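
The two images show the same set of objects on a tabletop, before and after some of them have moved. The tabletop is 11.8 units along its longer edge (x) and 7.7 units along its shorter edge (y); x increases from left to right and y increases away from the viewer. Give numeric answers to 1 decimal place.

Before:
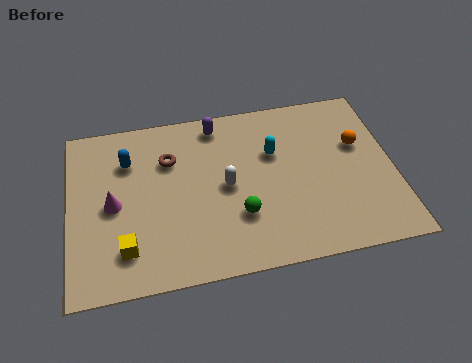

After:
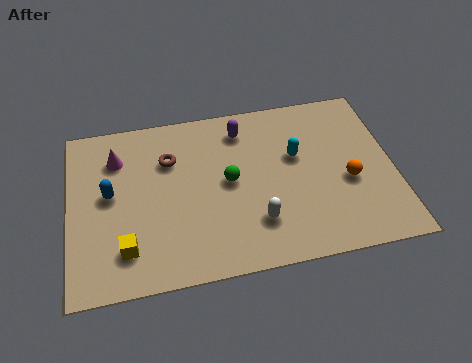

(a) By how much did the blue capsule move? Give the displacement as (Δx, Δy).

(-0.7, -1.4)

From the two frames, the blue capsule sits at roughly (2.2, 5.6) before and (1.5, 4.2) after.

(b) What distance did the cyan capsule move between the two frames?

0.9

The cyan capsule was near (7.5, 5.0) before and (8.3, 4.7) after, so it travelled √(0.8² + 0.3²) ≈ 0.9 units.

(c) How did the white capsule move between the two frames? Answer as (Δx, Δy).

(1.0, -1.8)

The white capsule started near (5.7, 3.8) and ended near (6.7, 2.0).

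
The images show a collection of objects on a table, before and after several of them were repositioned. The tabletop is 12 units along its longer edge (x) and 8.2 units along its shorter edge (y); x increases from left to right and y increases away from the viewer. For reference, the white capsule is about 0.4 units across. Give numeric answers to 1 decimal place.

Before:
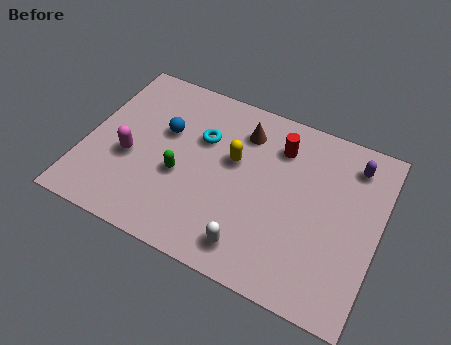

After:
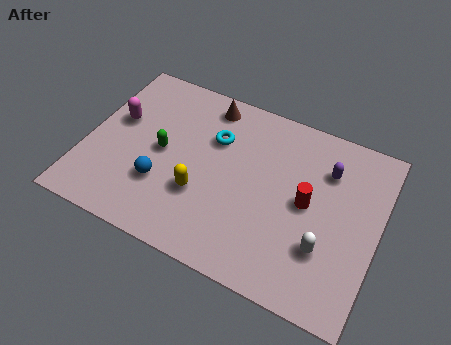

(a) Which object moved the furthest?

the white capsule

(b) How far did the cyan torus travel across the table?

0.5

From (4.6, 5.4) to (5.1, 5.6), the cyan torus covered √(0.5² + 0.2²) ≈ 0.5 units.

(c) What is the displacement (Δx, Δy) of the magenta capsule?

(-0.8, 1.6)

The magenta capsule started near (1.9, 3.3) and ended near (1.1, 4.9).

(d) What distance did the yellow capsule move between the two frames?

2.4

From (6.0, 4.9) to (4.9, 2.8), the yellow capsule covered √(1.1² + 2.1²) ≈ 2.4 units.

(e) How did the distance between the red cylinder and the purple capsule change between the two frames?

-1.1

They were about 3.0 units apart before and 1.9 after — 1.1 units closer together.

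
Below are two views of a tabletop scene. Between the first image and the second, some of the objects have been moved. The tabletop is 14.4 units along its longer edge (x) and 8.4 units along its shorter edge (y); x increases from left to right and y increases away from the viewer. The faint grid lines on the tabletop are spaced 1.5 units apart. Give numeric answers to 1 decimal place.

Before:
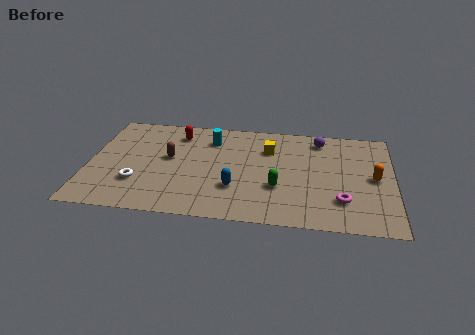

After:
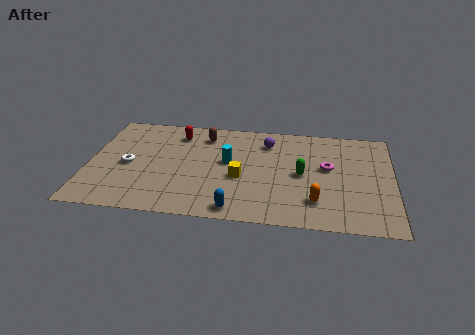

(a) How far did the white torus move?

1.5

The white torus was near (2.4, 2.5) before and (1.9, 3.9) after, so it travelled √(0.5² + 1.4²) ≈ 1.5 units.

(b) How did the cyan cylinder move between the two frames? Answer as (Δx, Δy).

(0.9, -1.8)

The cyan cylinder started near (5.7, 6.5) and ended near (6.6, 4.7).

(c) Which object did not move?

the red capsule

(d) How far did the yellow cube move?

2.8

The yellow cube moved from about (8.5, 6.0) to (7.2, 3.5), a distance of √(1.3² + 2.5²) ≈ 2.8.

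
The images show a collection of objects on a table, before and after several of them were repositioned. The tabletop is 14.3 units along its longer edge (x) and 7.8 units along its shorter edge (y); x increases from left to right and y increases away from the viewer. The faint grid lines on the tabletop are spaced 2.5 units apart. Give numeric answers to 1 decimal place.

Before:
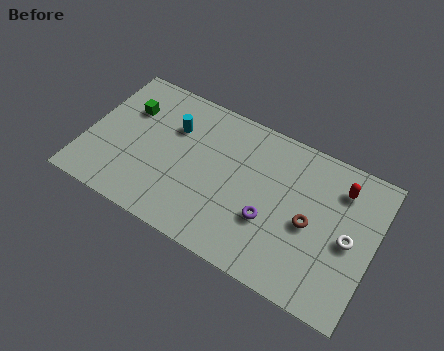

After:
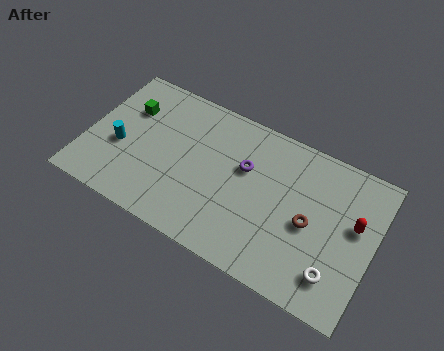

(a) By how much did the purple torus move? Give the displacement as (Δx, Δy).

(-1.5, 2.1)

The purple torus was at about (9.3, 2.8) and moved to about (7.8, 4.9).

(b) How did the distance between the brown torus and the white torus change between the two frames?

+0.5

Before: roughly 1.9 units apart; after: 2.4. That's 0.5 units further apart.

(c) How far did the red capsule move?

1.7

The red capsule moved from about (12.4, 6.1) to (13.3, 4.6), a distance of √(0.9² + 1.5²) ≈ 1.7.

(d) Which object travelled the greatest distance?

the cyan cylinder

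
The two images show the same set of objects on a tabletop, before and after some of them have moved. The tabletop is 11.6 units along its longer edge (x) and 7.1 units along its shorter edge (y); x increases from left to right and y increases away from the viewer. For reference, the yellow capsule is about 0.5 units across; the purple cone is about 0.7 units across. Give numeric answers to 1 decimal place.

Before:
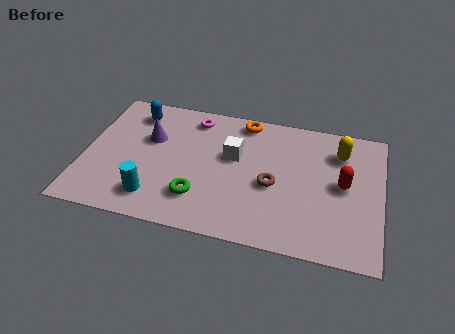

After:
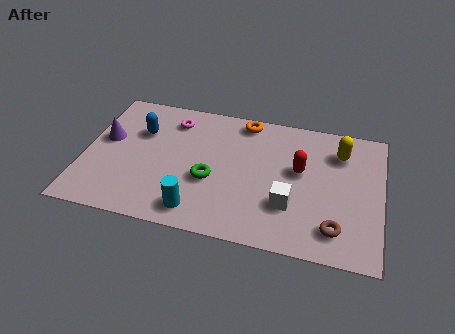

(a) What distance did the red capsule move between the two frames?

1.7

From (10.1, 3.7) to (8.4, 4.1), the red capsule covered √(1.7² + 0.4²) ≈ 1.7 units.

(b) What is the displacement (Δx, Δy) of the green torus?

(0.4, 1.0)

The green torus was at about (4.6, 1.8) and moved to about (5.0, 2.8).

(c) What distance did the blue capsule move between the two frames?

1.0

The blue capsule was near (1.8, 5.8) before and (2.1, 4.8) after, so it travelled √(0.3² + 1.0²) ≈ 1.0 units.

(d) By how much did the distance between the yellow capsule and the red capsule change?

+0.3

Before: roughly 1.7 units apart; after: 2.0. That's 0.3 units further apart.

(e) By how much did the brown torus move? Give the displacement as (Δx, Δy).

(2.5, -1.7)

The brown torus started near (7.4, 3.1) and ended near (9.9, 1.4).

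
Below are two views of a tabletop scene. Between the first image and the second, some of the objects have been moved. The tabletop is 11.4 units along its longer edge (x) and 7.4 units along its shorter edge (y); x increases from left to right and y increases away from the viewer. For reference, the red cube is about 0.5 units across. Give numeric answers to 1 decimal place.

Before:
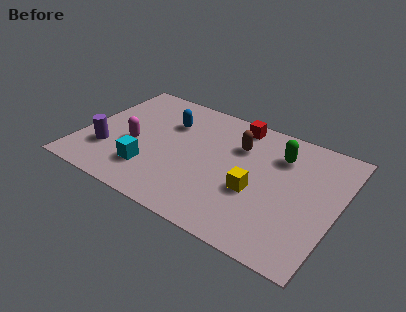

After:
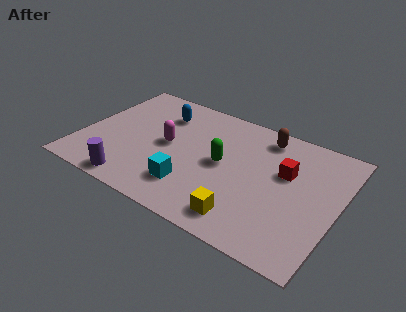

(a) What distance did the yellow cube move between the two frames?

1.7

From (7.9, 2.9) to (7.7, 1.2), the yellow cube covered √(0.2² + 1.7²) ≈ 1.7 units.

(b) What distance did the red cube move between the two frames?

3.1

The red cube moved from about (6.5, 6.5) to (9.0, 4.6), a distance of √(2.5² + 1.9²) ≈ 3.1.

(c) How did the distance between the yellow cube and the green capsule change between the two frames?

+0.3

They were about 2.7 units apart before and 3.0 after — 0.3 units further apart.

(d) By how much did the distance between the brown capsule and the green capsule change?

+1.1

Before: roughly 1.8 units apart; after: 2.9. That's 1.1 units further apart.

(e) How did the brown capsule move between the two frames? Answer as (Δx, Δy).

(1.0, 1.1)

The brown capsule started near (6.8, 5.2) and ended near (7.8, 6.3).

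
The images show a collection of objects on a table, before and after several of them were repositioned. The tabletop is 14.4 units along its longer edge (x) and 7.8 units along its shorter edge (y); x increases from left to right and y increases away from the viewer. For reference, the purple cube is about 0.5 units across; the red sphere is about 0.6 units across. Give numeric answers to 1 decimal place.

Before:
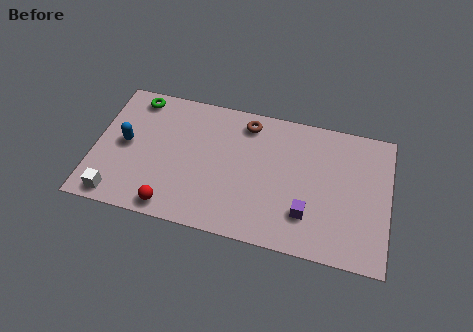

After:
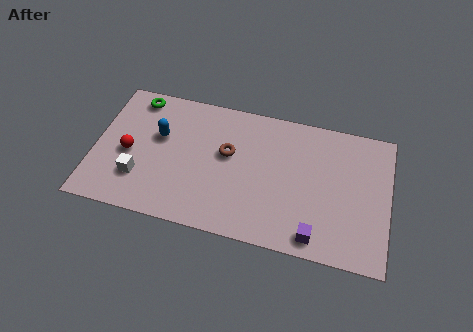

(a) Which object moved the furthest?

the red sphere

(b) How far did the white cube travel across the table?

1.6

The white cube was near (1.3, 0.9) before and (2.3, 2.2) after, so it travelled √(1.0² + 1.3²) ≈ 1.6 units.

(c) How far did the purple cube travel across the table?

1.2

The purple cube was near (10.5, 2.1) before and (11.0, 1.0) after, so it travelled √(0.5² + 1.1²) ≈ 1.2 units.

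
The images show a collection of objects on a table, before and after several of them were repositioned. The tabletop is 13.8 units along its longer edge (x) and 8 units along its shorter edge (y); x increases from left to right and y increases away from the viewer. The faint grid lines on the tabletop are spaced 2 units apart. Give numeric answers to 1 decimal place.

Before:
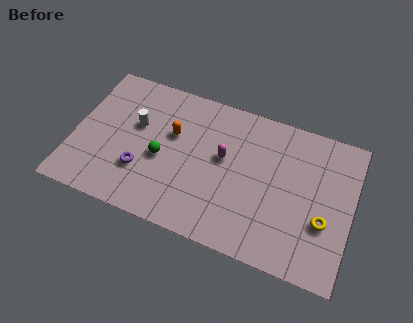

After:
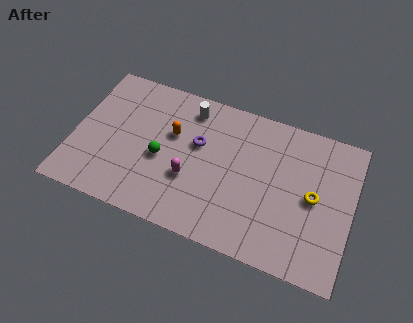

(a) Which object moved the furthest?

the purple torus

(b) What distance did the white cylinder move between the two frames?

3.1

From (3.0, 4.9) to (5.5, 6.7), the white cylinder covered √(2.5² + 1.8²) ≈ 3.1 units.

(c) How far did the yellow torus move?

1.3

The yellow torus was near (12.5, 2.9) before and (11.9, 4.0) after, so it travelled √(0.6² + 1.1²) ≈ 1.3 units.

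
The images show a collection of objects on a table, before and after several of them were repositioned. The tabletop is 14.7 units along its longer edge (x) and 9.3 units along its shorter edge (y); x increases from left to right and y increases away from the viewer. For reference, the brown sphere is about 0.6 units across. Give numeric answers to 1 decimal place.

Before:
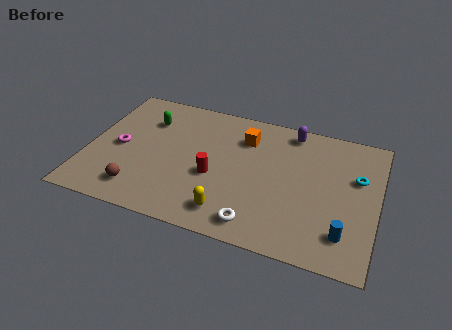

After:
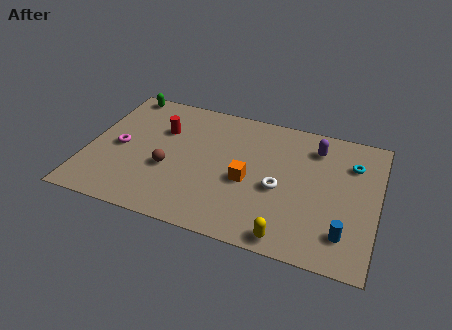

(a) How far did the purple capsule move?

1.5

The purple capsule moved from about (10.1, 8.2) to (11.4, 7.4), a distance of √(1.3² + 0.8²) ≈ 1.5.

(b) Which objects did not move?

the magenta torus and the blue cylinder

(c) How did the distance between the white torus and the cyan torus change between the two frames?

-2.1

They were about 6.6 units apart before and 4.5 after — 2.1 units closer together.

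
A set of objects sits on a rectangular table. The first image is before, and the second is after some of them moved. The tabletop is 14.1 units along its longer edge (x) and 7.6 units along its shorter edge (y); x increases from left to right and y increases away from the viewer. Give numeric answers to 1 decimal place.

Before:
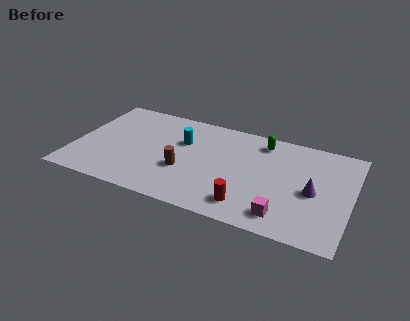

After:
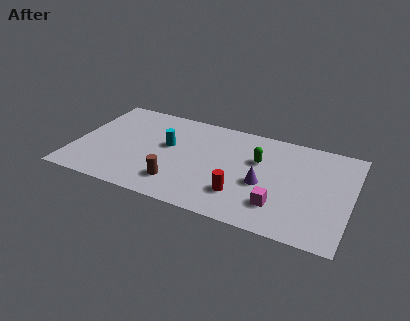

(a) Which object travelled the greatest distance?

the purple cone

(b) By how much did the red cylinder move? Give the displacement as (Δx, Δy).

(-0.4, 0.6)

From the two frames, the red cylinder sits at roughly (9.1, 1.4) before and (8.7, 2.0) after.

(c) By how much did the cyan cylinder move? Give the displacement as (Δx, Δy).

(-0.7, -0.6)

From the two frames, the cyan cylinder sits at roughly (5.4, 5.0) before and (4.7, 4.4) after.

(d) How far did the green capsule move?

1.5

The green capsule moved from about (9.4, 6.4) to (9.3, 4.9), a distance of √(0.1² + 1.5²) ≈ 1.5.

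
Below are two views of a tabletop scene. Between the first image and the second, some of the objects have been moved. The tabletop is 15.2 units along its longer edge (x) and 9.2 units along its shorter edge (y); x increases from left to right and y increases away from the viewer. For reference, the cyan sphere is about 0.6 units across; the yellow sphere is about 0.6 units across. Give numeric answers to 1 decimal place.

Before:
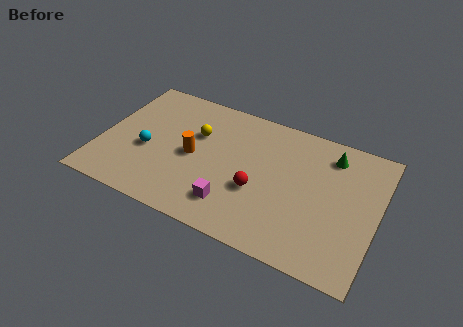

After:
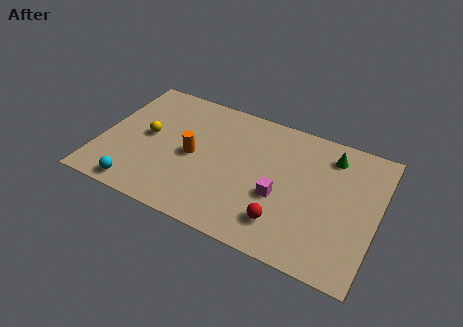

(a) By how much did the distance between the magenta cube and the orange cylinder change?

+1.5

They were about 3.5 units apart before and 5.0 after — 1.5 units further apart.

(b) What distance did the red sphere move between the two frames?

2.2

The red sphere was near (8.8, 3.5) before and (10.4, 2.0) after, so it travelled √(1.6² + 1.5²) ≈ 2.2 units.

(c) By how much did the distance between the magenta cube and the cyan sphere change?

+2.6

The distance was about 5.3 in the first image and 7.9 in the second, so they moved 2.6 units further apart.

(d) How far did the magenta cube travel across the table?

2.9

From (7.6, 2.0) to (10.0, 3.6), the magenta cube covered √(2.4² + 1.6²) ≈ 2.9 units.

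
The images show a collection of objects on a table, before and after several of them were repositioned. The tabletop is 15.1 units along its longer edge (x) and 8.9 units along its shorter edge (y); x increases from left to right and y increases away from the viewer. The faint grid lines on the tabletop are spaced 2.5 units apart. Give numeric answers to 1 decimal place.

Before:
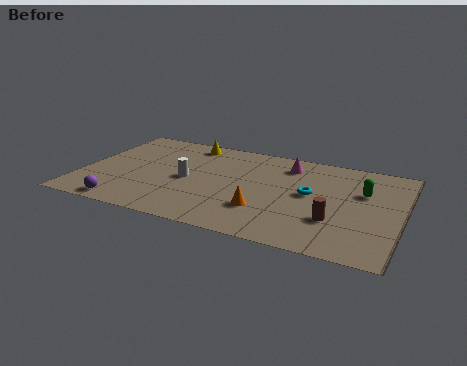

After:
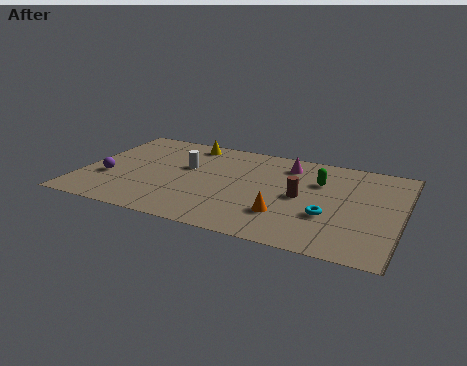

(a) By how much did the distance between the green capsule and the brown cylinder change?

-1.4

Before: roughly 3.2 units apart; after: 1.8. That's 1.4 units closer together.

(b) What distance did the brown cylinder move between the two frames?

2.3

From (12.1, 2.8) to (10.4, 4.4), the brown cylinder covered √(1.7² + 1.6²) ≈ 2.3 units.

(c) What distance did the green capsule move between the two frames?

2.1

The green capsule moved from about (13.2, 5.8) to (11.1, 6.1), a distance of √(2.1² + 0.3²) ≈ 2.1.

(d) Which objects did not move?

the magenta cone and the yellow cone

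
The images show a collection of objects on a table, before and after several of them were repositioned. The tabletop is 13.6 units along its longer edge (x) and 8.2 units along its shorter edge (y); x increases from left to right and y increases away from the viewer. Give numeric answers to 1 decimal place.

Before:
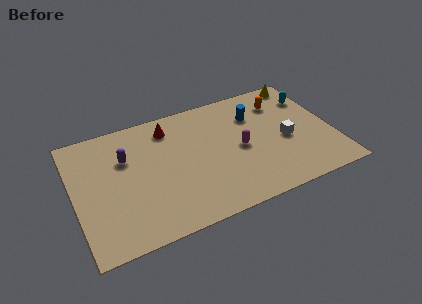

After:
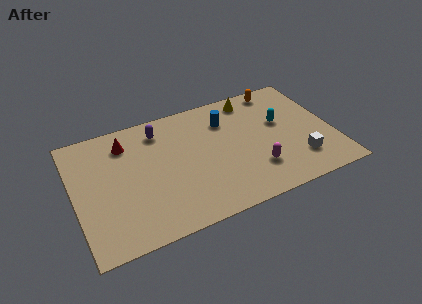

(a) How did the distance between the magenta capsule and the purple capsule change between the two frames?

+0.3

They were about 6.1 units apart before and 6.4 after — 0.3 units further apart.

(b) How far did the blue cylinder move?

1.5

The blue cylinder was near (9.7, 5.9) before and (8.2, 6.1) after, so it travelled √(1.5² + 0.2²) ≈ 1.5 units.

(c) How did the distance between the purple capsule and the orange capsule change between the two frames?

-1.9

Before: roughly 8.4 units apart; after: 6.5. That's 1.9 units closer together.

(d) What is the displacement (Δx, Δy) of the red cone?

(-2.3, -0.2)

From the two frames, the red cone sits at roughly (5.2, 6.7) before and (2.9, 6.5) after.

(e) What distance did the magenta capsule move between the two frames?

1.8

The magenta capsule was near (8.7, 3.9) before and (9.3, 2.2) after, so it travelled √(0.6² + 1.7²) ≈ 1.8 units.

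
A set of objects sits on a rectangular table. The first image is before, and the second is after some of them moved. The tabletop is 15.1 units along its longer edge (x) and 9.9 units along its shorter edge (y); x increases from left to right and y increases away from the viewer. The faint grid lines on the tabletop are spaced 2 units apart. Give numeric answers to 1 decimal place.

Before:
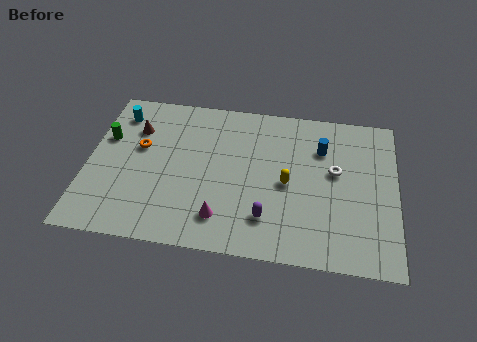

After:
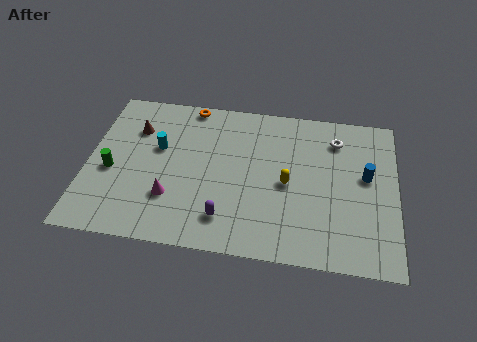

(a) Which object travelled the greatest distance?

the orange torus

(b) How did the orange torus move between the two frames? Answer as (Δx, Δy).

(2.3, 3.2)

From the two frames, the orange torus sits at roughly (2.5, 5.9) before and (4.8, 9.1) after.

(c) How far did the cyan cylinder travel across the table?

2.9

The cyan cylinder moved from about (1.3, 8.0) to (3.4, 6.0), a distance of √(2.1² + 2.0²) ≈ 2.9.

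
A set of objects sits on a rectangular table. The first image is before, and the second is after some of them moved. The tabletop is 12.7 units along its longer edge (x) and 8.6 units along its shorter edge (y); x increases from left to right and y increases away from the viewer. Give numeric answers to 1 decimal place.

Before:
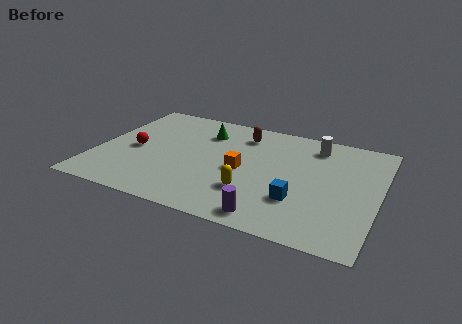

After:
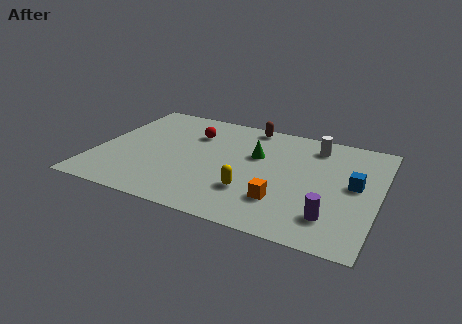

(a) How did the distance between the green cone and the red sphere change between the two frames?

-0.7

They were about 3.8 units apart before and 3.1 after — 0.7 units closer together.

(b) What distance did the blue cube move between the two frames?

3.0

The blue cube was near (9.3, 2.6) before and (11.6, 4.6) after, so it travelled √(2.3² + 2.0²) ≈ 3.0 units.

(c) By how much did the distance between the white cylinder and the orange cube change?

+0.6

Before: roughly 4.3 units apart; after: 4.9. That's 0.6 units further apart.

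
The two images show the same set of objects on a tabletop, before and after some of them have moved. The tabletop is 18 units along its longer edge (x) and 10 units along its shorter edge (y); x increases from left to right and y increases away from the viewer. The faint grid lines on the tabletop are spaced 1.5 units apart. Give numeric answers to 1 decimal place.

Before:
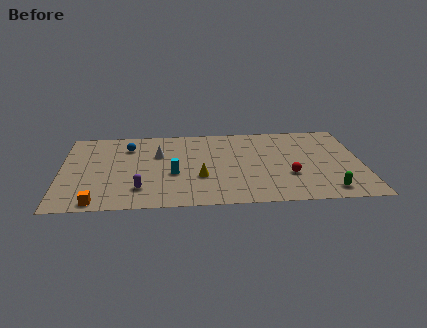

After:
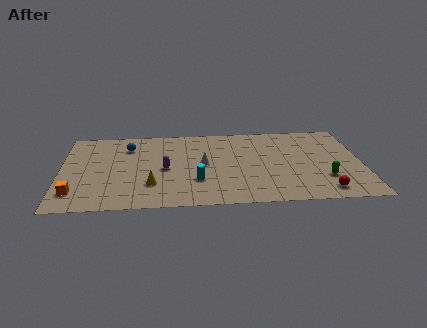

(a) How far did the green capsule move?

1.5

The green capsule moved from about (15.8, 1.4) to (15.7, 2.9), a distance of √(0.1² + 1.5²) ≈ 1.5.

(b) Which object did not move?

the blue sphere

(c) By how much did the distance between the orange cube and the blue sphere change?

-0.6

They were about 6.9 units apart before and 6.3 after — 0.6 units closer together.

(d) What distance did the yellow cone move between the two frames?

3.0

From (8.3, 3.5) to (5.4, 2.8), the yellow cone covered √(2.9² + 0.7²) ≈ 3.0 units.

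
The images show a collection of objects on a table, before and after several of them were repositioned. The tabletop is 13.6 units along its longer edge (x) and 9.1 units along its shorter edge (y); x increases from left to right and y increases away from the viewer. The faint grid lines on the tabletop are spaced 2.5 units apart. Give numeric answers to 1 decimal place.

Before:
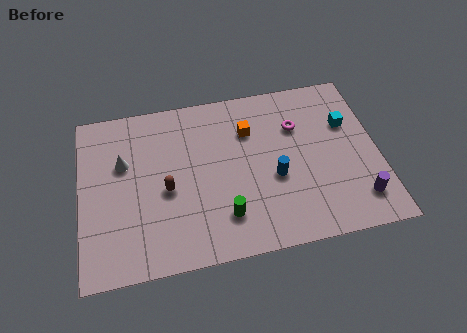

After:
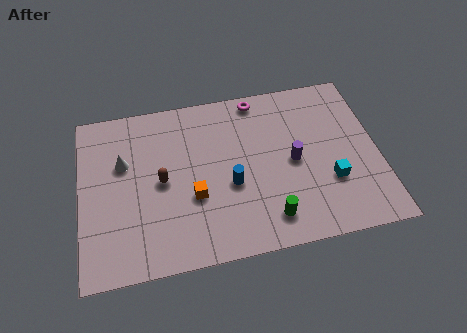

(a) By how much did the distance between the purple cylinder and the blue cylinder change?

-1.2

Before: roughly 4.2 units apart; after: 3.0. That's 1.2 units closer together.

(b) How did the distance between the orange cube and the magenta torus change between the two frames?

+3.6

The distance was about 2.2 in the first image and 5.8 in the second, so they moved 3.6 units further apart.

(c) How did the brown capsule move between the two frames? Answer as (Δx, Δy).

(-0.2, 0.5)

The brown capsule started near (3.9, 4.0) and ended near (3.7, 4.5).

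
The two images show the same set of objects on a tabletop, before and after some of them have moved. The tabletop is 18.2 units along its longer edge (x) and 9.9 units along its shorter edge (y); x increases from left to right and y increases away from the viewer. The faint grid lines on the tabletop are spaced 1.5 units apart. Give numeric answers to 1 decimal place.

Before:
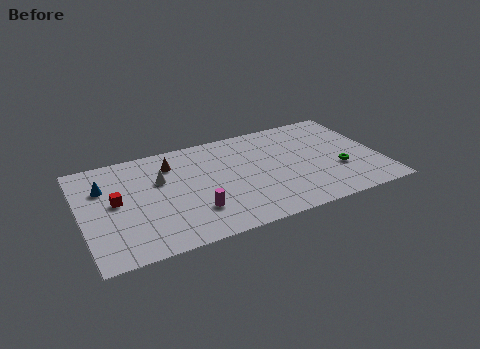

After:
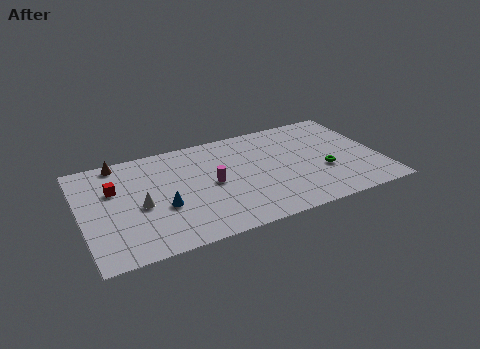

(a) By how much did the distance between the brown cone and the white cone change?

+3.2

Before: roughly 1.5 units apart; after: 4.7. That's 3.2 units further apart.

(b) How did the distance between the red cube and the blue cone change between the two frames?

+2.1

Before: roughly 1.7 units apart; after: 3.8. That's 2.1 units further apart.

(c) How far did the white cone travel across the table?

2.4

The white cone was near (4.9, 6.4) before and (3.5, 4.4) after, so it travelled √(1.4² + 2.0²) ≈ 2.4 units.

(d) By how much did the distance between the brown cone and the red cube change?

-1.8

They were about 4.3 units apart before and 2.5 after — 1.8 units closer together.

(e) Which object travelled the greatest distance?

the blue cone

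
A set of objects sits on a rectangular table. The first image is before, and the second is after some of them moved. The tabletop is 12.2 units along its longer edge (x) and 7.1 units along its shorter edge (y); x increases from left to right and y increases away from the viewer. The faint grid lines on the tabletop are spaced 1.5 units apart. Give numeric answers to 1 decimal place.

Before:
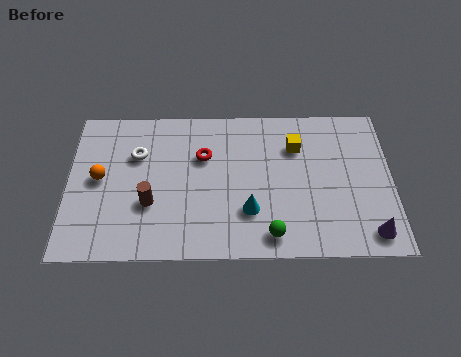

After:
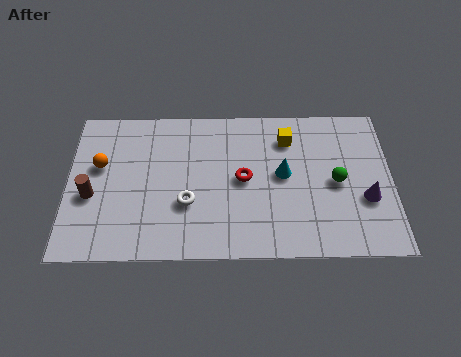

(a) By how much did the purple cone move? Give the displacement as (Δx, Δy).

(-0.1, 1.6)

The purple cone started near (11.3, 1.0) and ended near (11.2, 2.6).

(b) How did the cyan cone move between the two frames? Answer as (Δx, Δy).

(1.3, 1.7)

The cyan cone was at about (6.8, 2.1) and moved to about (8.1, 3.8).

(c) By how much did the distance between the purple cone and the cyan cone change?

-1.3

Before: roughly 4.6 units apart; after: 3.3. That's 1.3 units closer together.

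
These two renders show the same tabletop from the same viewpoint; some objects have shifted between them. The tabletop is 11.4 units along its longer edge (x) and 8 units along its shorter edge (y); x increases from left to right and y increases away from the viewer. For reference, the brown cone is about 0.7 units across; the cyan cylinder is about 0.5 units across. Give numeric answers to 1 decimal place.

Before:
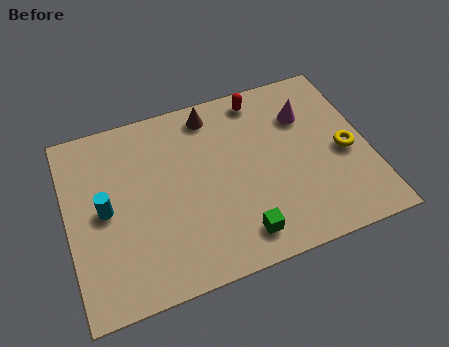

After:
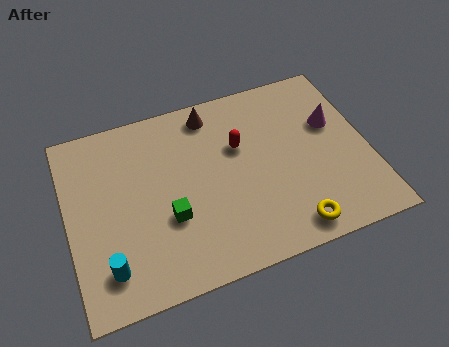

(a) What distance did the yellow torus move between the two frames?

3.5

The yellow torus was near (10.5, 3.6) before and (8.1, 1.0) after, so it travelled √(2.4² + 2.6²) ≈ 3.5 units.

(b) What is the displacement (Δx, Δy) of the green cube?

(-2.5, 1.6)

The green cube was at about (6.2, 1.3) and moved to about (3.7, 2.9).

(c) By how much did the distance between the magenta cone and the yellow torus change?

+2.0

They were about 2.5 units apart before and 4.5 after — 2.0 units further apart.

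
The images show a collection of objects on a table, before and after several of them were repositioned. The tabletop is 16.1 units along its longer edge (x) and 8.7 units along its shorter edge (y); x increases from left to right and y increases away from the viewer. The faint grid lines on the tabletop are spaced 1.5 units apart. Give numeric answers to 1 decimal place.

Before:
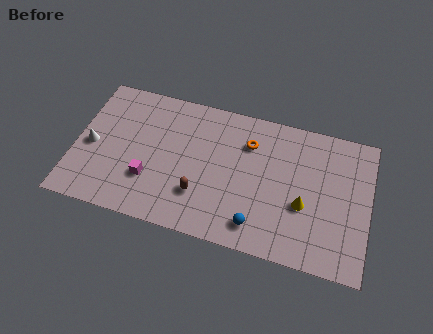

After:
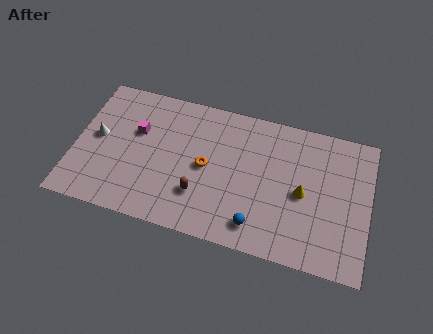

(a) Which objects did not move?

the brown capsule and the blue sphere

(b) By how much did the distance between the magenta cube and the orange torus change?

-2.3

The distance was about 6.4 in the first image and 4.1 in the second, so they moved 2.3 units closer together.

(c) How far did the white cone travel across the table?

0.7

From (0.9, 4.0) to (1.2, 4.6), the white cone covered √(0.3² + 0.6²) ≈ 0.7 units.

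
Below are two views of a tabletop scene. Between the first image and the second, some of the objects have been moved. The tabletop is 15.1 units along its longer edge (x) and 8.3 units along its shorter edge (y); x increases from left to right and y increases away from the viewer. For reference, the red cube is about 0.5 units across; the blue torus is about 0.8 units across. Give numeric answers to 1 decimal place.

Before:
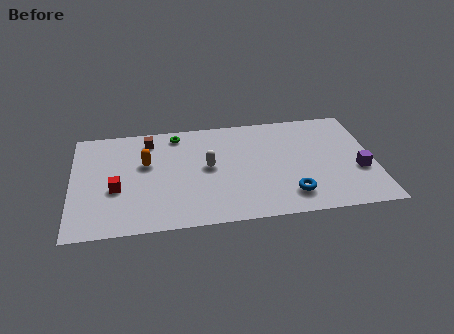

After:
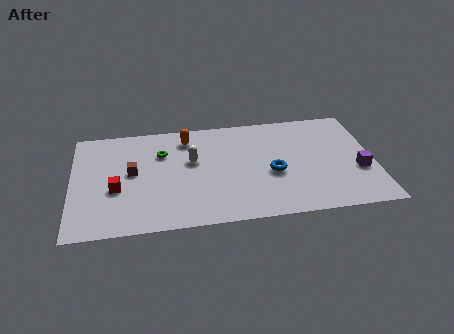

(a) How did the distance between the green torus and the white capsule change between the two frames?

-1.5

Before: roughly 3.2 units apart; after: 1.7. That's 1.5 units closer together.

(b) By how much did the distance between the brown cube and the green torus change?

+0.6

The distance was about 1.4 in the first image and 2.0 in the second, so they moved 0.6 units further apart.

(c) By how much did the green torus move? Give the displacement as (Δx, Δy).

(-0.8, -1.4)

The green torus was at about (5.3, 7.2) and moved to about (4.5, 5.8).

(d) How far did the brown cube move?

2.6

From (3.9, 6.9) to (3.0, 4.5), the brown cube covered √(0.9² + 2.4²) ≈ 2.6 units.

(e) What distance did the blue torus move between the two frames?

2.0

From (10.8, 1.7) to (10.0, 3.5), the blue torus covered √(0.8² + 1.8²) ≈ 2.0 units.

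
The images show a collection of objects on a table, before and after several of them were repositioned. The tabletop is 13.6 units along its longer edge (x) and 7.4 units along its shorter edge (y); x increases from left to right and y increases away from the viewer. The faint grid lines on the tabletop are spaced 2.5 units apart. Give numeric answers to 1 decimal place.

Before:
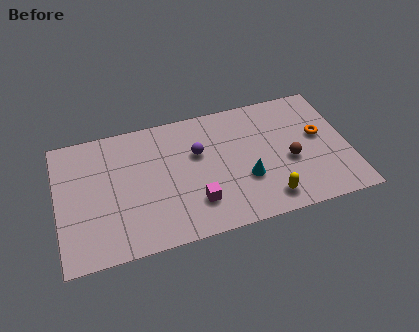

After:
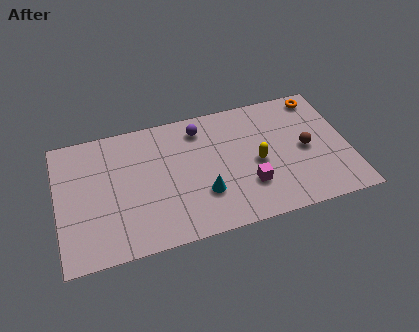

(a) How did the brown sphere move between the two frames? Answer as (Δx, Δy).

(0.8, 0.5)

From the two frames, the brown sphere sits at roughly (10.8, 3.1) before and (11.6, 3.6) after.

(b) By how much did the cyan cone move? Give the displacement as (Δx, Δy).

(-2.0, -0.3)

The cyan cone was at about (8.7, 2.6) and moved to about (6.7, 2.3).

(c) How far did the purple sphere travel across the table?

1.4

The purple sphere moved from about (6.6, 4.7) to (6.8, 6.1), a distance of √(0.2² + 1.4²) ≈ 1.4.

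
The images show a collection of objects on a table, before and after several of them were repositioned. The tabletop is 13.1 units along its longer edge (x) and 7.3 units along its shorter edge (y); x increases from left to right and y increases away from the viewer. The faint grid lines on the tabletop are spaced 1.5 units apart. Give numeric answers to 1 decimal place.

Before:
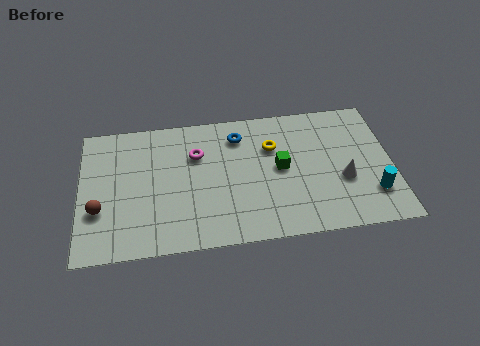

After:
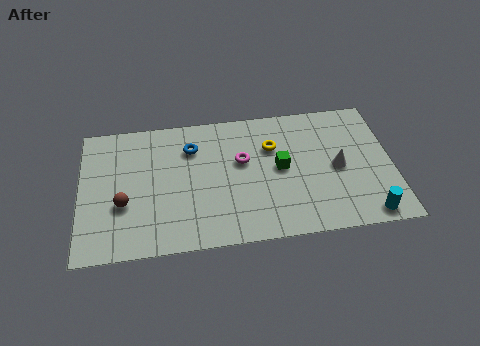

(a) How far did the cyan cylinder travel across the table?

1.1

The cyan cylinder was near (12.2, 1.9) before and (11.9, 0.8) after, so it travelled √(0.3² + 1.1²) ≈ 1.1 units.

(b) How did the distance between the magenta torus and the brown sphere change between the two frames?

+0.5

They were about 4.8 units apart before and 5.3 after — 0.5 units further apart.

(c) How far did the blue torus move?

2.0

The blue torus moved from about (6.7, 5.8) to (4.7, 5.4), a distance of √(2.0² + 0.4²) ≈ 2.0.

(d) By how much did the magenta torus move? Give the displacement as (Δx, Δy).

(1.9, -0.6)

The magenta torus started near (4.9, 5.0) and ended near (6.8, 4.4).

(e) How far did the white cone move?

0.7

From (11.0, 2.8) to (10.8, 3.5), the white cone covered √(0.2² + 0.7²) ≈ 0.7 units.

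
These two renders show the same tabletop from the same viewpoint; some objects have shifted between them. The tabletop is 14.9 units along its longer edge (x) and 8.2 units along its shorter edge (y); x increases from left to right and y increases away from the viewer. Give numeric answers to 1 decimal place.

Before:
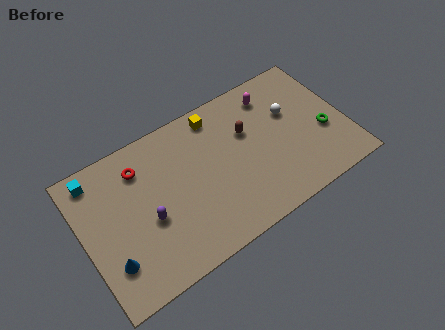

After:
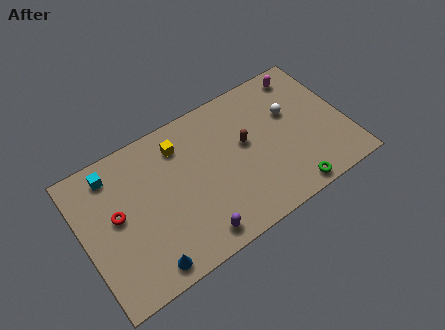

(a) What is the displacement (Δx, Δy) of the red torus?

(-1.6, -1.9)

The red torus was at about (3.5, 6.4) and moved to about (1.9, 4.5).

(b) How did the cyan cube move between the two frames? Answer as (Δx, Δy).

(0.9, -0.2)

The cyan cube started near (1.1, 7.1) and ended near (2.0, 6.9).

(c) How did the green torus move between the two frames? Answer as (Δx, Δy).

(-2.4, -2.4)

The green torus was at about (13.6, 3.2) and moved to about (11.2, 0.8).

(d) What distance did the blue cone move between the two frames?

2.2

The blue cone moved from about (1.2, 2.2) to (3.0, 1.0), a distance of √(1.8² + 1.2²) ≈ 2.2.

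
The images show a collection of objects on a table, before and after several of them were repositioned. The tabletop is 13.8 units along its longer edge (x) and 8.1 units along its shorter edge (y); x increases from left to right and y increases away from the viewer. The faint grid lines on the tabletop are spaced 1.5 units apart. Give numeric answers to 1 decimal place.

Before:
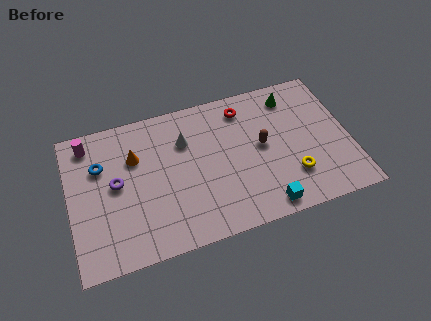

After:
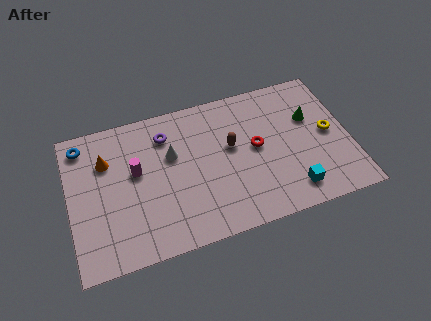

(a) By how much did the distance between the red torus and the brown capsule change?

-1.2

They were about 2.5 units apart before and 1.3 after — 1.2 units closer together.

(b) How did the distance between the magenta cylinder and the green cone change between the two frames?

-1.4

The distance was about 10.1 in the first image and 8.7 in the second, so they moved 1.4 units closer together.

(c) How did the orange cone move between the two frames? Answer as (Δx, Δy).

(-1.4, 0.2)

The orange cone started near (3.3, 5.5) and ended near (1.9, 5.7).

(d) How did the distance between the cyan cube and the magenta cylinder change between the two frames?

-2.1

The distance was about 10.2 in the first image and 8.1 in the second, so they moved 2.1 units closer together.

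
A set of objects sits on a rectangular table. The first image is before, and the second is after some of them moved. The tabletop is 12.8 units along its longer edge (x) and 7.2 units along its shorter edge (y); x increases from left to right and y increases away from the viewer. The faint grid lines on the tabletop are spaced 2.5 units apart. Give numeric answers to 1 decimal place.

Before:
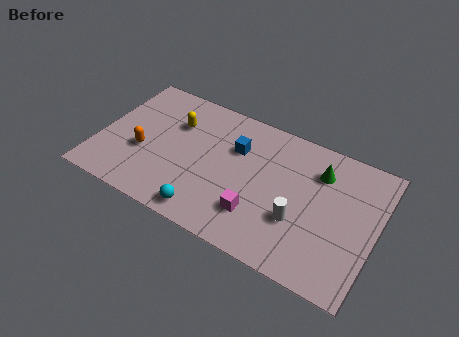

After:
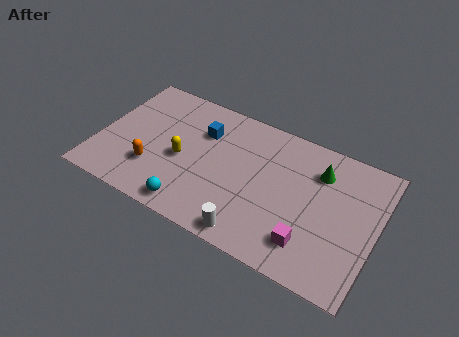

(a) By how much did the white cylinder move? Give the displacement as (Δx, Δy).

(-1.9, -1.7)

The white cylinder started near (9.4, 2.5) and ended near (7.5, 0.8).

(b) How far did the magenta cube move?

2.4

The magenta cube moved from about (7.6, 1.9) to (10.0, 1.6), a distance of √(2.4² + 0.3²) ≈ 2.4.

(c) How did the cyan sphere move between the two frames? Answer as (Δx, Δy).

(-0.7, 0.0)

The cyan sphere was at about (5.4, 0.9) and moved to about (4.7, 0.9).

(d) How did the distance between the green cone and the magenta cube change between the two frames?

-0.4

They were about 4.2 units apart before and 3.8 after — 0.4 units closer together.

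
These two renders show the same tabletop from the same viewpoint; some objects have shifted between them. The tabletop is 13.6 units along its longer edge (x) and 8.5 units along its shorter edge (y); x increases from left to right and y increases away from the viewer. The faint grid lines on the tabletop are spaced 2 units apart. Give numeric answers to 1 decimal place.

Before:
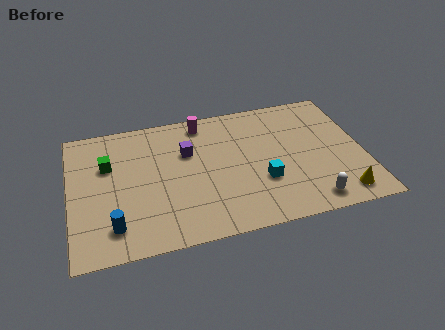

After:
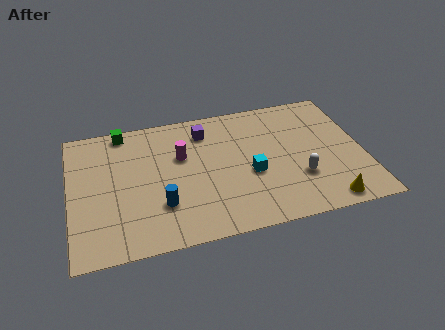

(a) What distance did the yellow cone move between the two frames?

0.8

From (12.3, 1.2) to (11.6, 0.9), the yellow cone covered √(0.7² + 0.3²) ≈ 0.8 units.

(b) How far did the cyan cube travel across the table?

0.8

The cyan cube moved from about (8.8, 2.9) to (8.3, 3.5), a distance of √(0.5² + 0.6²) ≈ 0.8.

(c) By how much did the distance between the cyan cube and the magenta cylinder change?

-1.5

The distance was about 5.1 in the first image and 3.6 in the second, so they moved 1.5 units closer together.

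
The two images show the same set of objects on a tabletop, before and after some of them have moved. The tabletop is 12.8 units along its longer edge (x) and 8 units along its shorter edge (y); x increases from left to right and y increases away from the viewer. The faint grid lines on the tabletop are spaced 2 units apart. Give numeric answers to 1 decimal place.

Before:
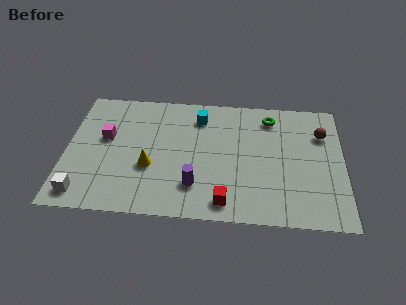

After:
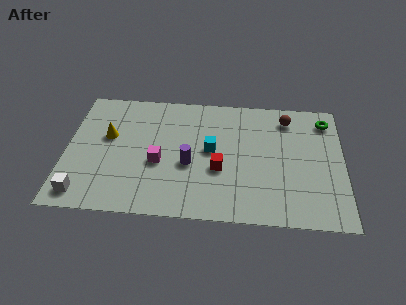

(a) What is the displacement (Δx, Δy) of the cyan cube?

(0.6, -2.1)

From the two frames, the cyan cube sits at roughly (6.1, 6.4) before and (6.7, 4.3) after.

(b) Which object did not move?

the white cube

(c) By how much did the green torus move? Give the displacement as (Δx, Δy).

(2.6, 0.0)

From the two frames, the green torus sits at roughly (9.4, 6.6) before and (12.0, 6.6) after.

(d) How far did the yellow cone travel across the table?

2.7

The yellow cone was near (3.9, 3.0) before and (1.9, 4.8) after, so it travelled √(2.0² + 1.8²) ≈ 2.7 units.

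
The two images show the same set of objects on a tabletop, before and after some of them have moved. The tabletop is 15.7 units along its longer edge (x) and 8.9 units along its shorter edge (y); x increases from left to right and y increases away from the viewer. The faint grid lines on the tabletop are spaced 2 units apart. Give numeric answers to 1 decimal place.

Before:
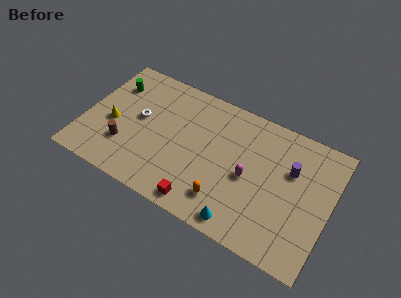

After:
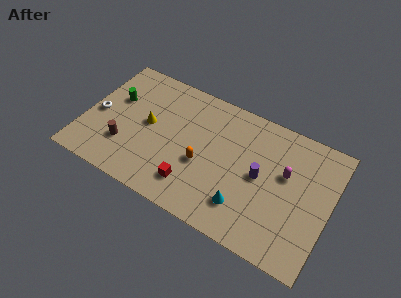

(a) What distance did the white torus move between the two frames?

2.7

From (3.4, 4.9) to (0.8, 4.1), the white torus covered √(2.6² + 0.8²) ≈ 2.7 units.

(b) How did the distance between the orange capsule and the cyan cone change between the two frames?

+1.8

Before: roughly 1.5 units apart; after: 3.3. That's 1.8 units further apart.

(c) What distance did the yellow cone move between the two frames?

2.4

From (1.8, 3.8) to (4.0, 4.7), the yellow cone covered √(2.2² + 0.9²) ≈ 2.4 units.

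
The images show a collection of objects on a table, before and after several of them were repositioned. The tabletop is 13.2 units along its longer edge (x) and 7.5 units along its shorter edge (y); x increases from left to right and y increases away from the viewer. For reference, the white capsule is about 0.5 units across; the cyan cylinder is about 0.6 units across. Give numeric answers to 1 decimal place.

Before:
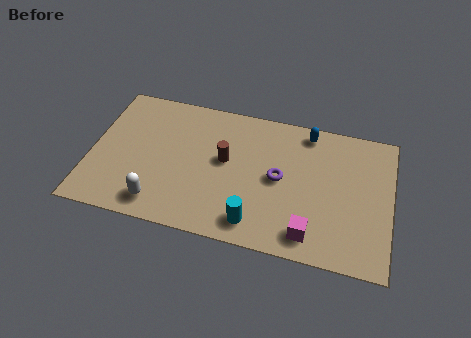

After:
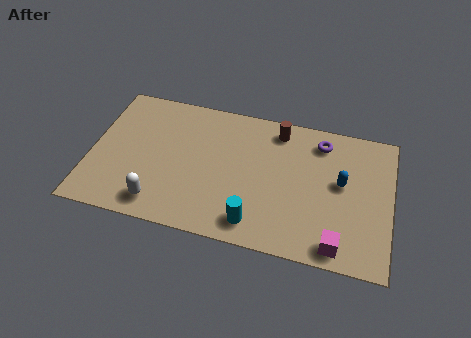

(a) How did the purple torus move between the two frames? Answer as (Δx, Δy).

(1.7, 2.4)

The purple torus was at about (8.3, 3.8) and moved to about (10.0, 6.2).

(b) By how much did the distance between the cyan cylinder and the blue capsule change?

-1.1

The distance was about 5.8 in the first image and 4.7 in the second, so they moved 1.1 units closer together.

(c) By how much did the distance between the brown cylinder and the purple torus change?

-0.5

They were about 2.4 units apart before and 1.9 after — 0.5 units closer together.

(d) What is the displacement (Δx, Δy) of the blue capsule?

(1.6, -2.4)

The blue capsule started near (9.4, 6.6) and ended near (11.0, 4.2).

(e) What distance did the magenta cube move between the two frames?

1.2

The magenta cube moved from about (9.8, 1.2) to (11.0, 0.9), a distance of √(1.2² + 0.3²) ≈ 1.2.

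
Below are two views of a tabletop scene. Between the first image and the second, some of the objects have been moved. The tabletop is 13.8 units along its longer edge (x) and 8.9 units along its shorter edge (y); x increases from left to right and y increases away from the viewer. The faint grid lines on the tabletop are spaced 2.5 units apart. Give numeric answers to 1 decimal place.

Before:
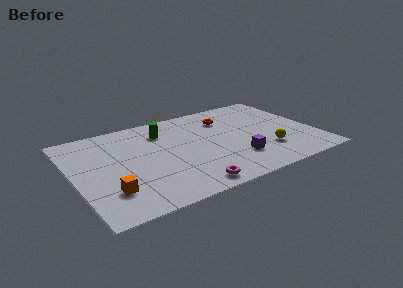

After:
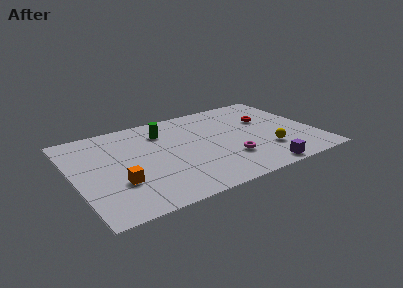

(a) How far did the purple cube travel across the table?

1.9

The purple cube was near (9.0, 2.4) before and (10.1, 0.8) after, so it travelled √(1.1² + 1.6²) ≈ 1.9 units.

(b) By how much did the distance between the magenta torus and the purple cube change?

-1.0

The distance was about 3.3 in the first image and 2.3 in the second, so they moved 1.0 units closer together.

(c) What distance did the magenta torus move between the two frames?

3.1

The magenta torus was near (6.0, 1.0) before and (8.6, 2.6) after, so it travelled √(2.6² + 1.6²) ≈ 3.1 units.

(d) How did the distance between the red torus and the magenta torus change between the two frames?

-2.4

They were about 6.5 units apart before and 4.1 after — 2.4 units closer together.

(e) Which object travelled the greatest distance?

the magenta torus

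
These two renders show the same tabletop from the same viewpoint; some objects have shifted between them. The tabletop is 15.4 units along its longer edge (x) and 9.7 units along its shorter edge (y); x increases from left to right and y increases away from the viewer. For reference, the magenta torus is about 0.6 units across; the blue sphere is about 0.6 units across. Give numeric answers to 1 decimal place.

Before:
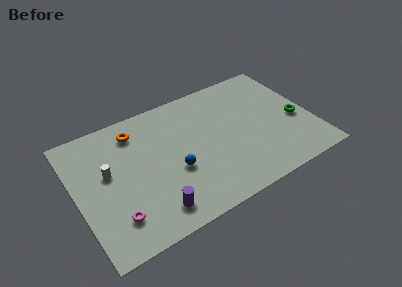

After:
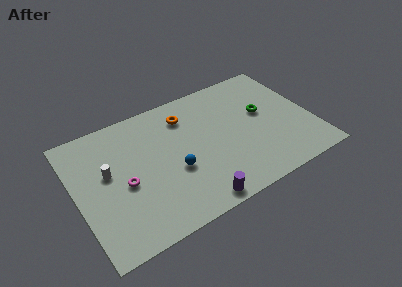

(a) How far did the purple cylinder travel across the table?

2.7

From (4.5, 1.6) to (7.1, 0.9), the purple cylinder covered √(2.6² + 0.7²) ≈ 2.7 units.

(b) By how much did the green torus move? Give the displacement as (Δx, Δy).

(-2.0, 1.5)

The green torus started near (14.4, 4.1) and ended near (12.4, 5.6).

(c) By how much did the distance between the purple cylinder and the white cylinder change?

+2.2

Before: roughly 4.7 units apart; after: 6.9. That's 2.2 units further apart.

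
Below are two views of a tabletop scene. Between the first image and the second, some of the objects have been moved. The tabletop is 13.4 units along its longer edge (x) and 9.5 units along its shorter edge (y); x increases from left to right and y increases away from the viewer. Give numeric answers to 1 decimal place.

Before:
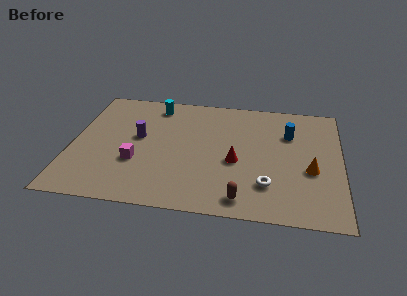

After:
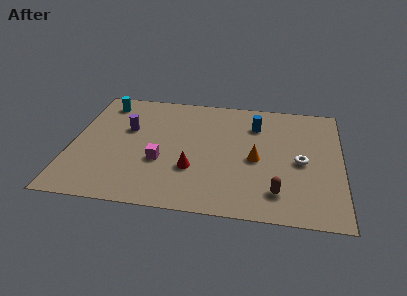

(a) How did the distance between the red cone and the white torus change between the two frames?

+3.2

They were about 2.3 units apart before and 5.5 after — 3.2 units further apart.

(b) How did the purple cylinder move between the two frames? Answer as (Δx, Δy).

(-0.6, 0.6)

From the two frames, the purple cylinder sits at roughly (3.3, 5.3) before and (2.7, 5.9) after.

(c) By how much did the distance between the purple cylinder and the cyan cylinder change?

-0.4

Before: roughly 2.9 units apart; after: 2.5. That's 0.4 units closer together.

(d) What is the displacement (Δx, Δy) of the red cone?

(-2.1, -0.9)

From the two frames, the red cone sits at roughly (8.2, 4.0) before and (6.1, 3.1) after.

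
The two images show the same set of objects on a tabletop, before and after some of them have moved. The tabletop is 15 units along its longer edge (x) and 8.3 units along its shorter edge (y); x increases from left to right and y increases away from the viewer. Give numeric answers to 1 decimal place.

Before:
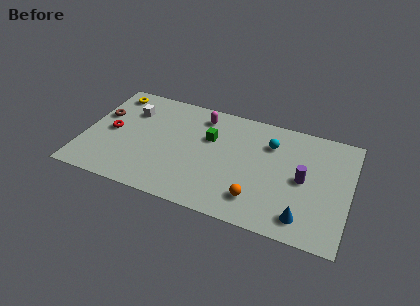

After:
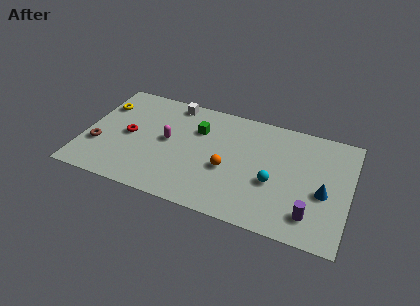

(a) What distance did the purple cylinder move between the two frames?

2.5

The purple cylinder moved from about (12.4, 4.1) to (13.0, 1.7), a distance of √(0.6² + 2.4²) ≈ 2.5.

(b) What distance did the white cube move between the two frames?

2.7

The white cube moved from about (2.4, 6.0) to (4.7, 7.4), a distance of √(2.3² + 1.4²) ≈ 2.7.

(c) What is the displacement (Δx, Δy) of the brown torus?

(0.1, -2.4)

The brown torus was at about (0.8, 5.2) and moved to about (0.9, 2.8).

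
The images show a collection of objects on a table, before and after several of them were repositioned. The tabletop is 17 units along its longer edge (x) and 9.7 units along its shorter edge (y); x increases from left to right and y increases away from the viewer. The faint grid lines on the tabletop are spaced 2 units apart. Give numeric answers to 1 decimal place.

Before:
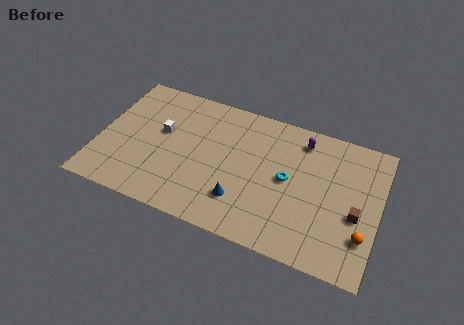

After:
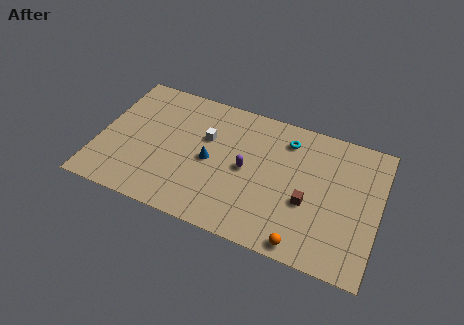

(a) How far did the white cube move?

2.7

The white cube was near (3.7, 5.7) before and (6.4, 6.2) after, so it travelled √(2.7² + 0.5²) ≈ 2.7 units.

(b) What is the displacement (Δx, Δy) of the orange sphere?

(-3.4, -1.8)

The orange sphere was at about (16.2, 2.7) and moved to about (12.8, 0.9).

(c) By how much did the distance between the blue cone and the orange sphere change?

-0.3

Before: roughly 7.3 units apart; after: 7.0. That's 0.3 units closer together.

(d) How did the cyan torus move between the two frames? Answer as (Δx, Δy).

(-0.3, 2.8)

From the two frames, the cyan torus sits at roughly (11.5, 5.0) before and (11.2, 7.8) after.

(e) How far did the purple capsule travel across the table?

4.5

The purple capsule moved from about (12.1, 8.1) to (9.0, 4.8), a distance of √(3.1² + 3.3²) ≈ 4.5.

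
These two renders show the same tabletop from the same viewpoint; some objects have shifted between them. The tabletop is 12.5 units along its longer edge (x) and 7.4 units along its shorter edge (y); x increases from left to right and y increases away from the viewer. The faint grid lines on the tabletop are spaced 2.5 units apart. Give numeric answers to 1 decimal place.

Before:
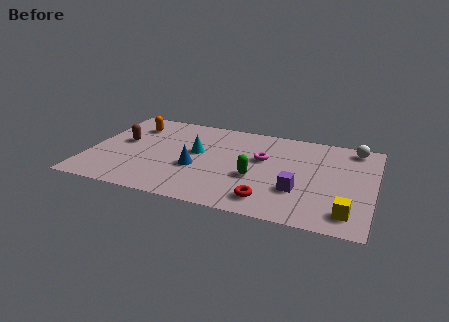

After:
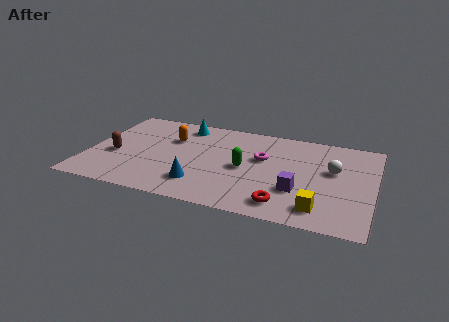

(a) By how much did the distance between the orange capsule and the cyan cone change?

-2.0

The distance was about 3.4 in the first image and 1.4 in the second, so they moved 2.0 units closer together.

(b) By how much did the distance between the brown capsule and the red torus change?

+0.5

They were about 7.3 units apart before and 7.8 after — 0.5 units further apart.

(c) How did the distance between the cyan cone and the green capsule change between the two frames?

+1.1

They were about 3.0 units apart before and 4.1 after — 1.1 units further apart.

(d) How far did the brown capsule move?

1.2

The brown capsule was near (1.4, 4.2) before and (1.2, 3.0) after, so it travelled √(0.2² + 1.2²) ≈ 1.2 units.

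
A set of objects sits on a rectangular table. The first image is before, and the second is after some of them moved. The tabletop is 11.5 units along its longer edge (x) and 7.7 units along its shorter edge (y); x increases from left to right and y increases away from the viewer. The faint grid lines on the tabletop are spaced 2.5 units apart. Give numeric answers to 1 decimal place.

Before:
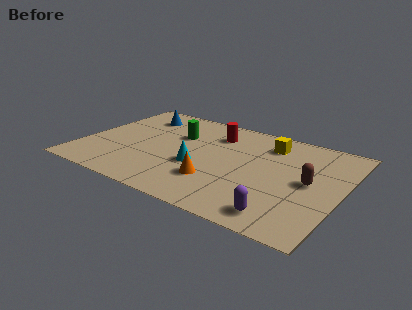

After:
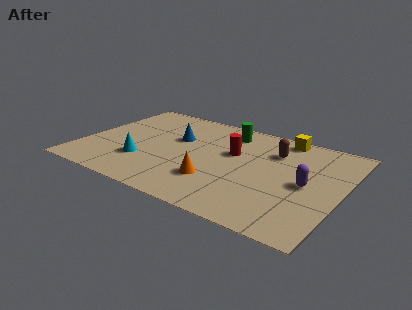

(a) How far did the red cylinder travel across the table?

1.6

The red cylinder moved from about (5.6, 5.9) to (6.6, 4.7), a distance of √(1.0² + 1.2²) ≈ 1.6.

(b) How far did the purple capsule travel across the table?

2.7

From (9.3, 1.1) to (10.0, 3.7), the purple capsule covered √(0.7² + 2.6²) ≈ 2.7 units.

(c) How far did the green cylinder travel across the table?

2.4

From (4.0, 5.1) to (6.1, 6.3), the green cylinder covered √(2.1² + 1.2²) ≈ 2.4 units.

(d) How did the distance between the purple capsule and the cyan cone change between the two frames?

+2.8

Before: roughly 4.4 units apart; after: 7.2. That's 2.8 units further apart.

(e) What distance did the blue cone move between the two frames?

2.4

The blue cone was near (2.0, 6.1) before and (4.0, 4.8) after, so it travelled √(2.0² + 1.3²) ≈ 2.4 units.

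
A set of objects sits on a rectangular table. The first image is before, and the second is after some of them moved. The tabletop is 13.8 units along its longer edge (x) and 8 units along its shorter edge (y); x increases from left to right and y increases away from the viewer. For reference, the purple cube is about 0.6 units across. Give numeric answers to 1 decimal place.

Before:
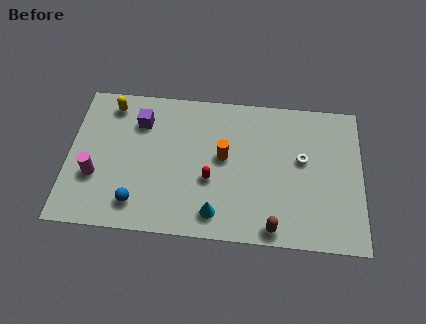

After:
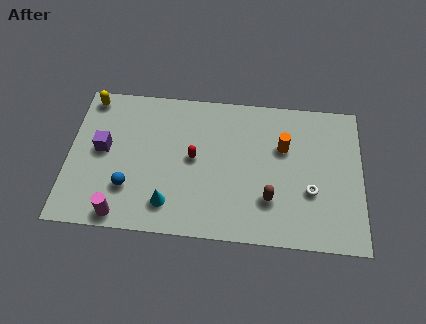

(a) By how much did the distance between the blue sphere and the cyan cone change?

-1.7

Before: roughly 3.7 units apart; after: 2.0. That's 1.7 units closer together.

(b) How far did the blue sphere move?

0.9

The blue sphere moved from about (3.3, 1.5) to (2.9, 2.3), a distance of √(0.4² + 0.8²) ≈ 0.9.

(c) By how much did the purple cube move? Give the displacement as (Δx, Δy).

(-1.7, -1.7)

From the two frames, the purple cube sits at roughly (3.3, 6.0) before and (1.6, 4.3) after.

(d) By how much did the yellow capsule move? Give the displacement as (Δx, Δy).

(-1.0, 0.3)

From the two frames, the yellow capsule sits at roughly (1.9, 6.8) before and (0.9, 7.1) after.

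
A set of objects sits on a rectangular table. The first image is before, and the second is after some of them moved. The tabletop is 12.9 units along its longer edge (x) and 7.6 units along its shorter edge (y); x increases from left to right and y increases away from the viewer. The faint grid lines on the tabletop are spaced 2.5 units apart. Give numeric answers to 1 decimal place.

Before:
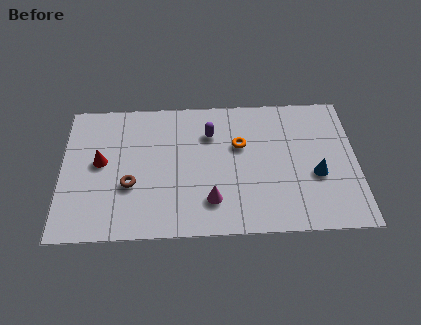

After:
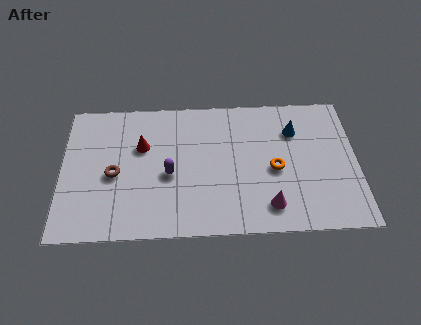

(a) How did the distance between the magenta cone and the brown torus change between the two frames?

+3.4

Before: roughly 3.6 units apart; after: 7.0. That's 3.4 units further apart.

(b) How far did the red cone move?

2.0

From (1.7, 4.1) to (3.5, 4.9), the red cone covered √(1.8² + 0.8²) ≈ 2.0 units.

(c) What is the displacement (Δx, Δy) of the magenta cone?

(2.5, -0.4)

The magenta cone started near (6.5, 1.8) and ended near (9.0, 1.4).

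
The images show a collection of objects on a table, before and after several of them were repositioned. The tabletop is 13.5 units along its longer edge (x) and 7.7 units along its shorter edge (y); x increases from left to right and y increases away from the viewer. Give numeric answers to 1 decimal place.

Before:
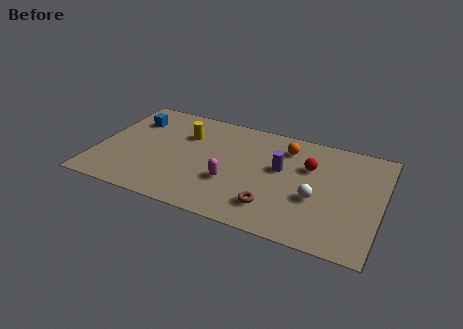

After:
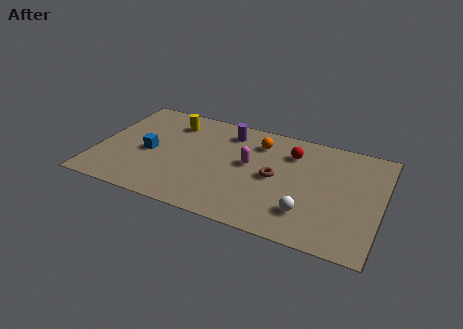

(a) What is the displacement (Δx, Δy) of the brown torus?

(-0.1, 2.1)

The brown torus was at about (8.6, 1.7) and moved to about (8.5, 3.8).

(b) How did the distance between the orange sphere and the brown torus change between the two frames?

-2.0

Before: roughly 4.4 units apart; after: 2.4. That's 2.0 units closer together.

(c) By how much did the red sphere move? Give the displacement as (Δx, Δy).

(-0.9, 0.7)

The red sphere started near (10.0, 5.1) and ended near (9.1, 5.8).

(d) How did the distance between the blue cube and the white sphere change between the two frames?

-1.6

Before: roughly 9.5 units apart; after: 7.9. That's 1.6 units closer together.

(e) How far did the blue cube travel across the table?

2.5

The blue cube moved from about (1.4, 5.7) to (2.5, 3.5), a distance of √(1.1² + 2.2²) ≈ 2.5.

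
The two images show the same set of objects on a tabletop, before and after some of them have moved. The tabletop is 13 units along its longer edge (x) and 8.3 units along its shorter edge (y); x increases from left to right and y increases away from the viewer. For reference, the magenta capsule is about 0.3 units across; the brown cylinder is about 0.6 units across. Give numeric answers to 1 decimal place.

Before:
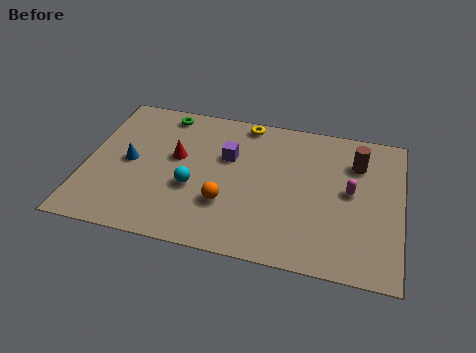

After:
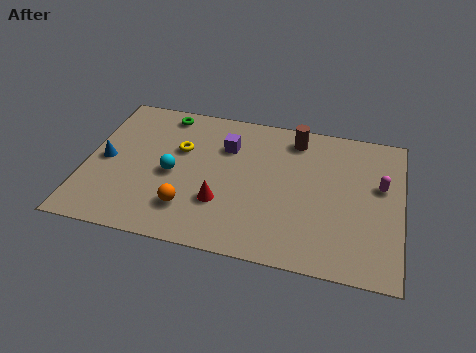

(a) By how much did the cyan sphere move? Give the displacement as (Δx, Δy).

(-0.9, 0.6)

The cyan sphere was at about (4.5, 3.2) and moved to about (3.6, 3.8).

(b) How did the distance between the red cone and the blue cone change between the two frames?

+3.1

Before: roughly 2.0 units apart; after: 5.1. That's 3.1 units further apart.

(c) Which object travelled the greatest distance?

the yellow torus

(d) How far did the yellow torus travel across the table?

3.4

The yellow torus moved from about (6.4, 7.5) to (3.8, 5.3), a distance of √(2.6² + 2.2²) ≈ 3.4.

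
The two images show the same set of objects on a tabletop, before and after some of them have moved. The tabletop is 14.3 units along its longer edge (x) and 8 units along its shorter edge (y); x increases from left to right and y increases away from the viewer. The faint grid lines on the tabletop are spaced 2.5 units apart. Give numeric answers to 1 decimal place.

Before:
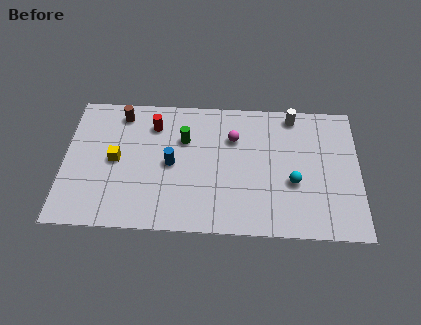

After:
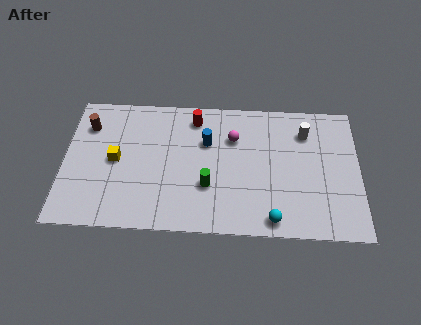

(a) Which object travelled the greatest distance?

the green cylinder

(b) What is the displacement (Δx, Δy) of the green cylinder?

(1.2, -2.7)

From the two frames, the green cylinder sits at roughly (5.8, 5.4) before and (7.0, 2.7) after.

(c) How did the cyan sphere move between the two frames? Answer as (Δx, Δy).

(-1.0, -2.2)

The cyan sphere started near (11.1, 3.1) and ended near (10.1, 0.9).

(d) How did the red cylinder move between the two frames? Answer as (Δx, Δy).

(2.0, 0.5)

The red cylinder started near (4.3, 6.2) and ended near (6.3, 6.7).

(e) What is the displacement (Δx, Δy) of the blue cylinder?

(1.7, 1.4)

The blue cylinder started near (5.2, 3.9) and ended near (6.9, 5.3).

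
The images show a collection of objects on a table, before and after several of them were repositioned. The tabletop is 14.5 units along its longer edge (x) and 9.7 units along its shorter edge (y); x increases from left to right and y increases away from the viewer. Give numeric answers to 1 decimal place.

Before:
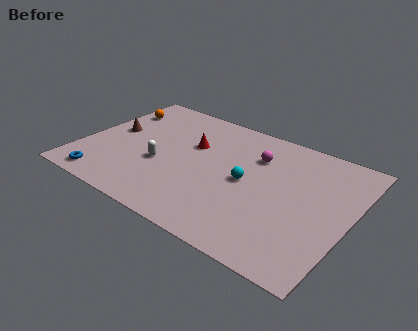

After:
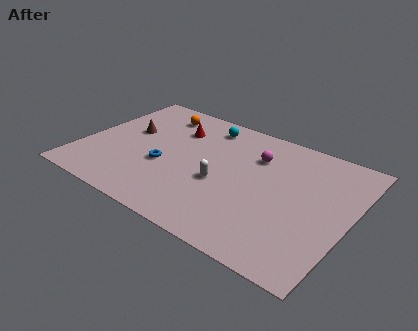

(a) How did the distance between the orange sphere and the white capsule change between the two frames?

+1.1

They were about 4.8 units apart before and 5.9 after — 1.1 units further apart.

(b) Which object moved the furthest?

the cyan sphere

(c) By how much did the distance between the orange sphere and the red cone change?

-3.2

The distance was about 4.7 in the first image and 1.5 in the second, so they moved 3.2 units closer together.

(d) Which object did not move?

the magenta sphere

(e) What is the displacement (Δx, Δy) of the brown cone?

(0.8, 0.4)

The brown cone started near (1.4, 5.3) and ended near (2.2, 5.7).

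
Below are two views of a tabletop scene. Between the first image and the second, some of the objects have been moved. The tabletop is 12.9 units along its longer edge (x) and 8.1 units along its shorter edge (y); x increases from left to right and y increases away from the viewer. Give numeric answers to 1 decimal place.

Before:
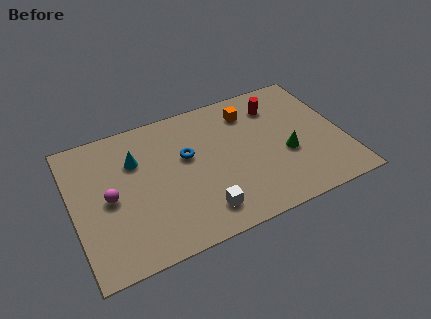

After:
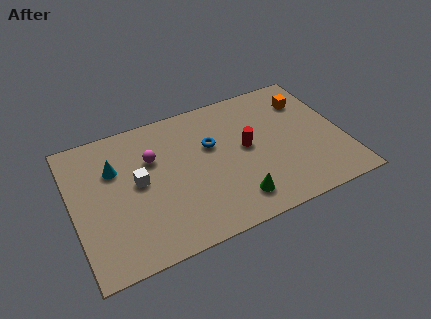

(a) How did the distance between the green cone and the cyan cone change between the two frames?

-0.8

Before: roughly 7.4 units apart; after: 6.6. That's 0.8 units closer together.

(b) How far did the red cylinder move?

2.6

The red cylinder moved from about (10.0, 6.3) to (8.3, 4.3), a distance of √(1.7² + 2.0²) ≈ 2.6.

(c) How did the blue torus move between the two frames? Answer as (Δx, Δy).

(1.2, 0.2)

From the two frames, the blue torus sits at roughly (5.5, 4.9) before and (6.7, 5.1) after.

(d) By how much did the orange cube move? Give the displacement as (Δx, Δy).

(2.8, -0.3)

From the two frames, the orange cube sits at roughly (8.7, 6.4) before and (11.5, 6.1) after.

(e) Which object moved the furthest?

the white cube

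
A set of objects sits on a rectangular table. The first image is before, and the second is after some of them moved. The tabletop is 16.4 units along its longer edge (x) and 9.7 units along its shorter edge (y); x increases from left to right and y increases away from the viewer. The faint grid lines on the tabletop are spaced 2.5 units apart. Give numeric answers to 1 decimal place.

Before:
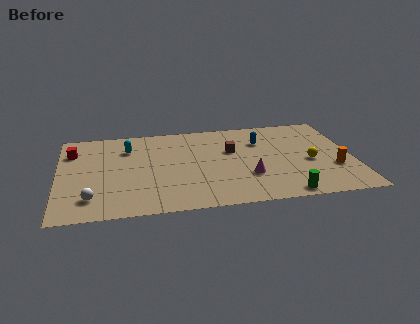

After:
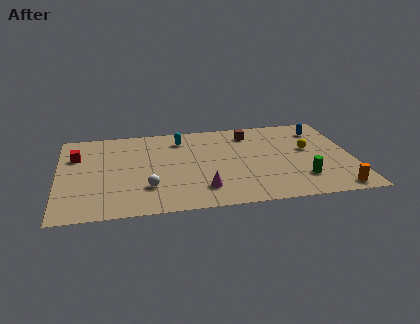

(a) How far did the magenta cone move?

2.8

The magenta cone moved from about (10.5, 3.1) to (7.9, 2.1), a distance of √(2.6² + 1.0²) ≈ 2.8.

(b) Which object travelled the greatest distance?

the blue capsule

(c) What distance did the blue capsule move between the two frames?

3.5

The blue capsule was near (11.4, 6.9) before and (14.8, 7.7) after, so it travelled √(3.4² + 0.8²) ≈ 3.5 units.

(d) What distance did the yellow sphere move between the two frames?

1.4

From (14.0, 4.2) to (14.0, 5.6), the yellow sphere covered √(0.0² + 1.4²) ≈ 1.4 units.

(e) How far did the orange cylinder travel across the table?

2.3

The orange cylinder moved from about (15.3, 3.3) to (15.2, 1.0), a distance of √(0.1² + 2.3²) ≈ 2.3.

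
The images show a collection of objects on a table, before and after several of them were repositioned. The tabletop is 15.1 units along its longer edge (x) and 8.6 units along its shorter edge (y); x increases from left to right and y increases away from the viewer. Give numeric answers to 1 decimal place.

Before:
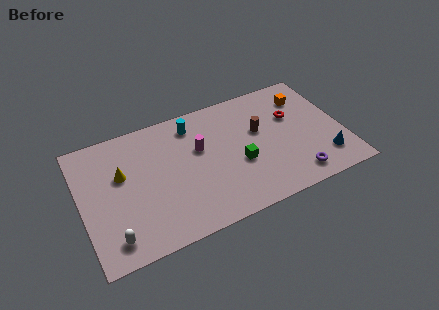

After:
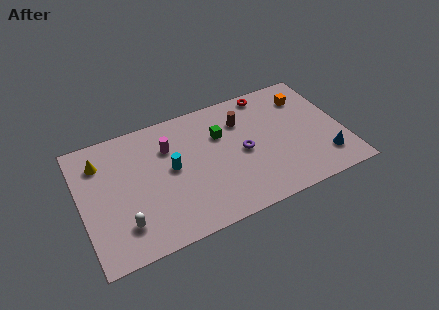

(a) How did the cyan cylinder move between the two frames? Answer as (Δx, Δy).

(-1.5, -2.5)

From the two frames, the cyan cylinder sits at roughly (6.7, 7.1) before and (5.2, 4.6) after.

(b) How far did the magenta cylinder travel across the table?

1.9

From (6.9, 5.3) to (5.2, 6.1), the magenta cylinder covered √(1.7² + 0.8²) ≈ 1.9 units.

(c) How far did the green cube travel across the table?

2.5

The green cube moved from about (9.0, 3.4) to (8.2, 5.8), a distance of √(0.8² + 2.4²) ≈ 2.5.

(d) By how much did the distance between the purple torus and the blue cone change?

+3.1

The distance was about 1.9 in the first image and 5.0 in the second, so they moved 3.1 units further apart.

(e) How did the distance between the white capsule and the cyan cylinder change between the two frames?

-3.7

Before: roughly 7.7 units apart; after: 4.0. That's 3.7 units closer together.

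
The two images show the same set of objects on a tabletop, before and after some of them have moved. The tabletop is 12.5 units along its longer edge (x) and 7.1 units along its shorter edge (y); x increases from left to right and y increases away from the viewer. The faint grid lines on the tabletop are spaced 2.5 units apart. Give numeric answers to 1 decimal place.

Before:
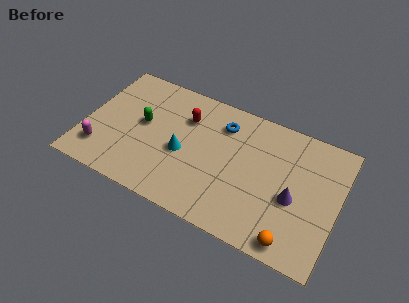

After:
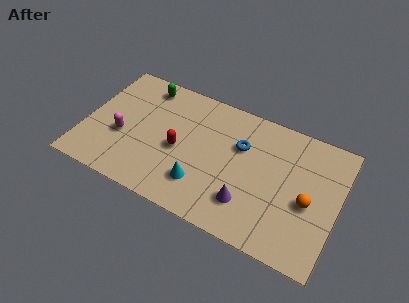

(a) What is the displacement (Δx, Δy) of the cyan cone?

(1.1, -1.3)

The cyan cone started near (4.9, 3.1) and ended near (6.0, 1.8).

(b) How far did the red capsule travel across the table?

1.9

From (4.8, 5.1) to (4.7, 3.2), the red capsule covered √(0.1² + 1.9²) ≈ 1.9 units.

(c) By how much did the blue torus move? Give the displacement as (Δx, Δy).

(1.0, -0.8)

From the two frames, the blue torus sits at roughly (6.6, 5.5) before and (7.6, 4.7) after.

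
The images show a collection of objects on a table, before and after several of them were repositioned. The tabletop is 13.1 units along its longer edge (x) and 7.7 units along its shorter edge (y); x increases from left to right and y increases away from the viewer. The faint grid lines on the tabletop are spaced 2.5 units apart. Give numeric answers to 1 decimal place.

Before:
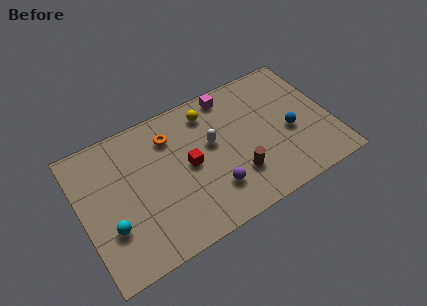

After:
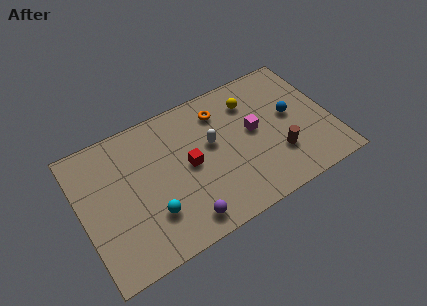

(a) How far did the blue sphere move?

0.9

From (10.9, 3.3) to (11.1, 4.2), the blue sphere covered √(0.2² + 0.9²) ≈ 0.9 units.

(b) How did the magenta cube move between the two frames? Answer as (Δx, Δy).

(0.9, -2.6)

The magenta cube was at about (8.2, 6.8) and moved to about (9.1, 4.2).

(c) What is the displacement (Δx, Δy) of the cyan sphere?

(2.1, -0.3)

The cyan sphere was at about (1.3, 2.5) and moved to about (3.4, 2.2).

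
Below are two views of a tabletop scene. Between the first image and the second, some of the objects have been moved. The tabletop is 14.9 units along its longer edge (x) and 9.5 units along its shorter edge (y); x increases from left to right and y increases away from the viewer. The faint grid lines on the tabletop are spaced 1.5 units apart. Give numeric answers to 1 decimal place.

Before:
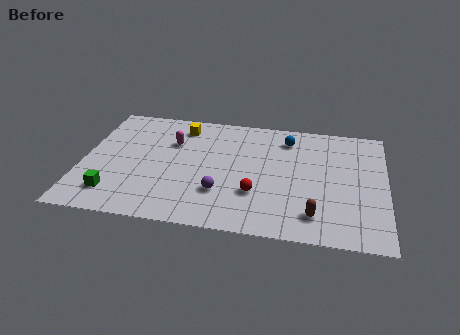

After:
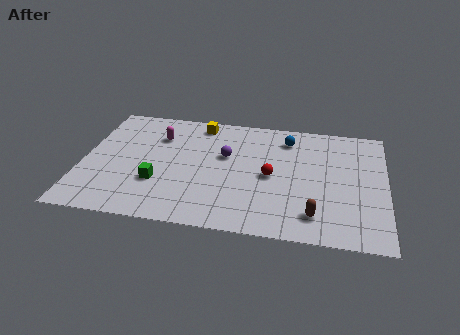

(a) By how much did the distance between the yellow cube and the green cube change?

-1.2

They were about 6.7 units apart before and 5.5 after — 1.2 units closer together.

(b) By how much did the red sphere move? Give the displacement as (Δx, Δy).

(0.7, 1.5)

The red sphere was at about (8.6, 3.0) and moved to about (9.3, 4.5).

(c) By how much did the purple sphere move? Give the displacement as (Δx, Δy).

(0.1, 3.0)

From the two frames, the purple sphere sits at roughly (6.9, 2.8) before and (7.0, 5.8) after.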